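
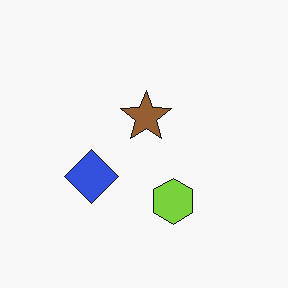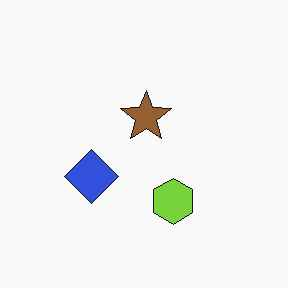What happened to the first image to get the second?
This is the original image JPEG-compressed with visible artifacts.

Blocky 8×8 compression artifacts appear around shape edges and the flat background shows ringing — characteristic JPEG degradation.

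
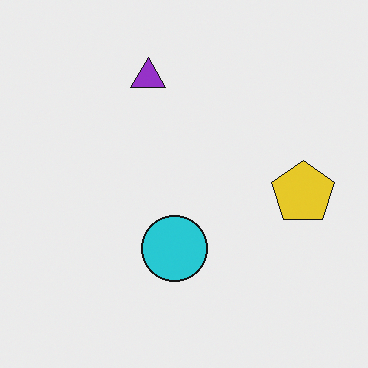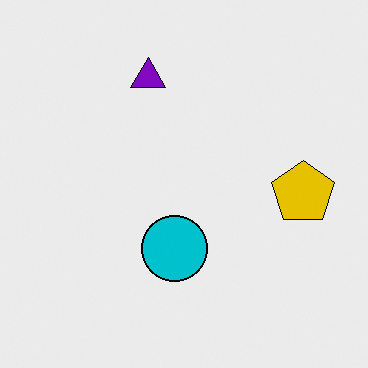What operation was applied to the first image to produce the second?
This is the original image given slightly increased contrast.

Tones are pushed away from mid-grey across the whole image — a global contrast change.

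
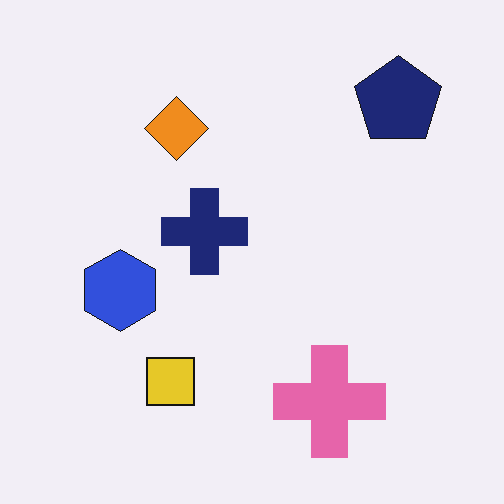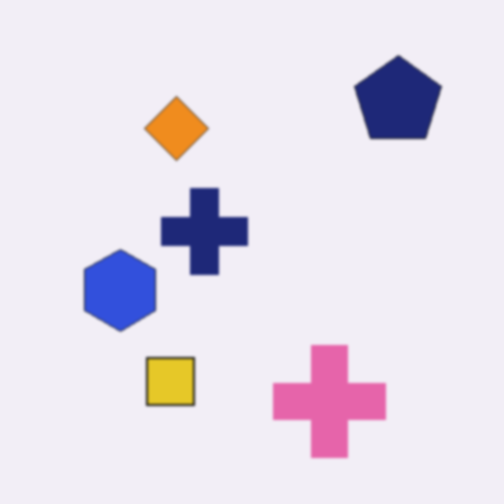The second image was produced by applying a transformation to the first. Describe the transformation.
Given a subtle gaussian blur.

Shape edges and outlines are uniformly softened across the whole image.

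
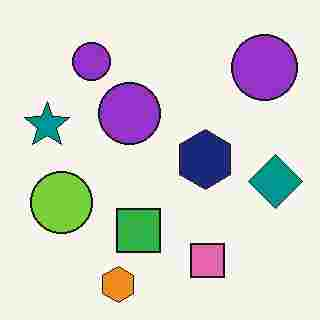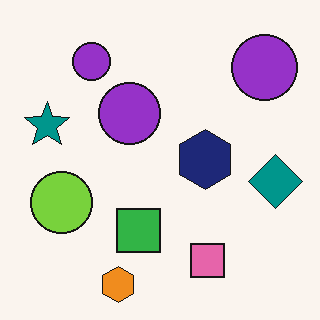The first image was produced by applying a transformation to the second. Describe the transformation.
It was heavily JPEG-compressed with obvious blocking artifacts.

Blocky 8×8 compression artifacts appear around shape edges and the flat background shows ringing — characteristic JPEG degradation.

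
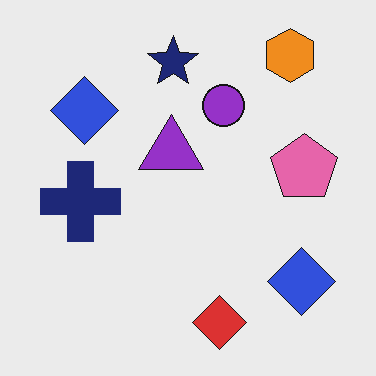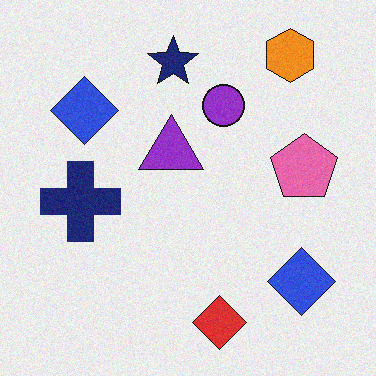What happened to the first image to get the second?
The second image is the first degraded with light additive noise.

Random speckle covers the whole image, including the flat background.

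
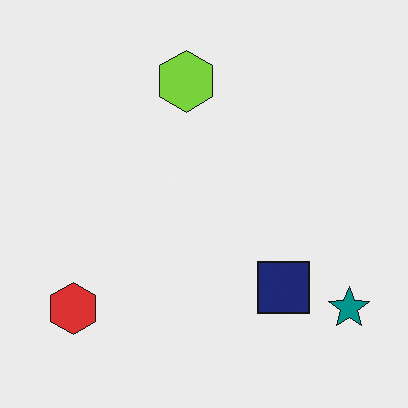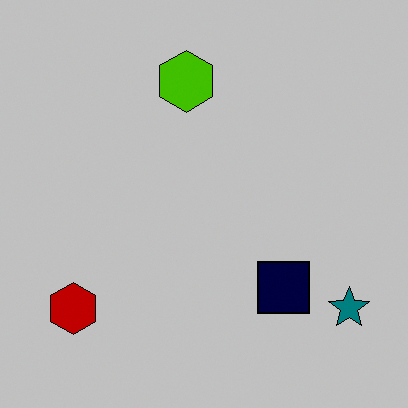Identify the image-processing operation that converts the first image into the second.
It was heavily posterized to just a handful of flat colors.

Each flat color has snapped to a coarser quantized level — most visibly, the near-white background has dropped to a flat grey.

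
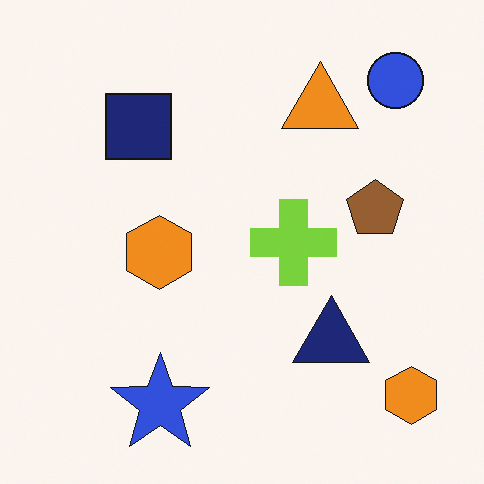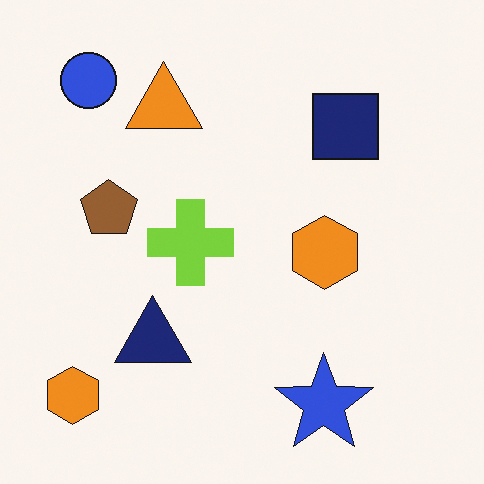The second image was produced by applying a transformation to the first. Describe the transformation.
The image was flipped horizontally (left ↔ right).

The blue circle is in the top-right of the first image and the top-left of the second — shapes on opposite sides of the vertical midline have swapped in a mirror flip.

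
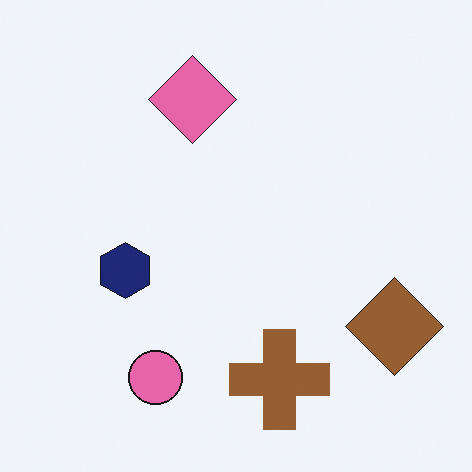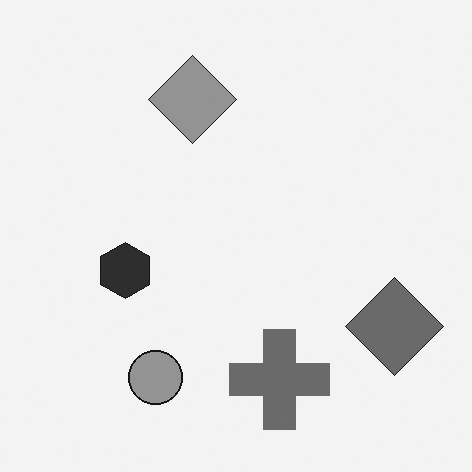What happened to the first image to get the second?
Converted to grayscale.

All color is removed — every shape is now a shade of grey.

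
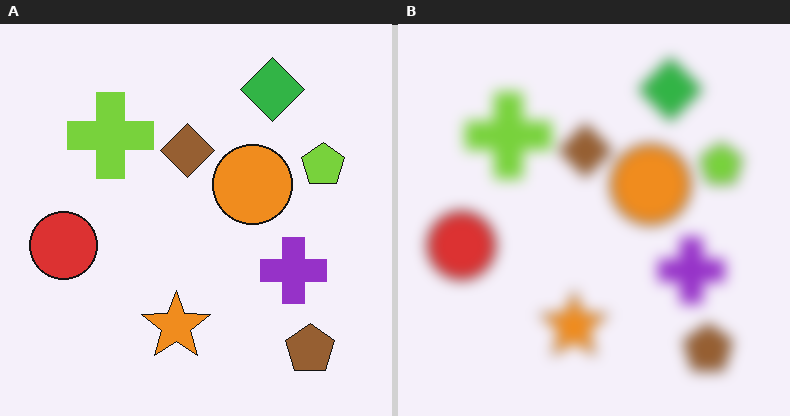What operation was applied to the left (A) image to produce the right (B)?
It was heavily blurred.

Shape edges and outlines are uniformly softened across the whole image.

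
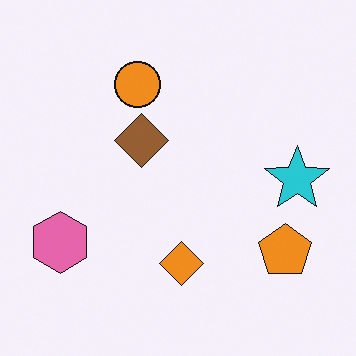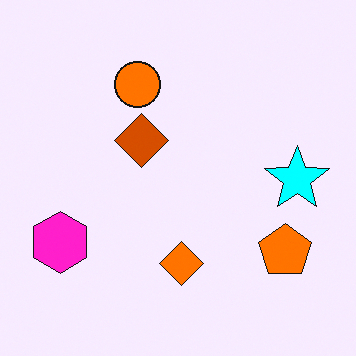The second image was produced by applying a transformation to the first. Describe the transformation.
This is the original image made much more vivid (saturation change).

All colors are more vivid — a global saturation change.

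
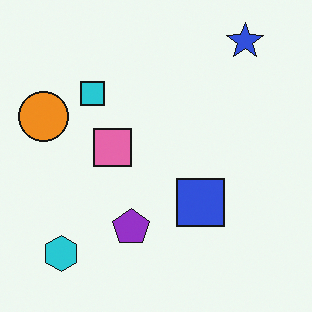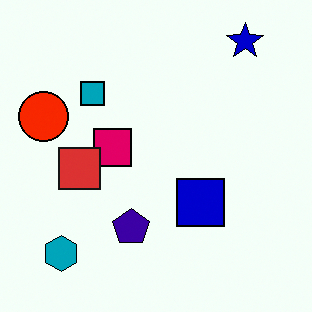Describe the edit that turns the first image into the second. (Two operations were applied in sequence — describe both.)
Boosted in contrast, then overlaid with an additional red square.

Tones are pushed away from mid-grey across the whole image — a global contrast change. A red square appears in the second image that is absent from the first.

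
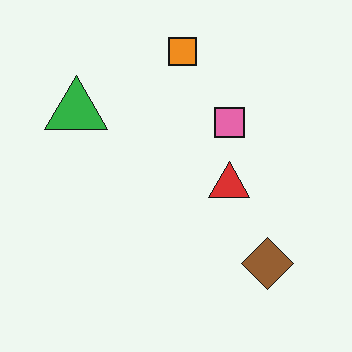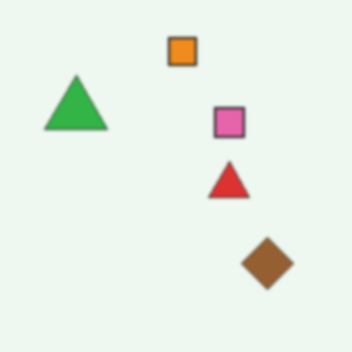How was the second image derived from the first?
The second image is the first lightly blurred.

Shape edges and outlines are uniformly softened across the whole image.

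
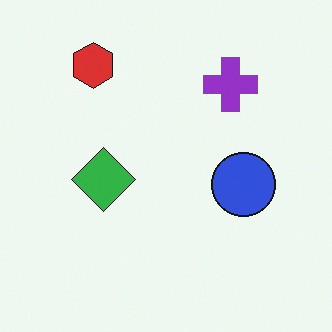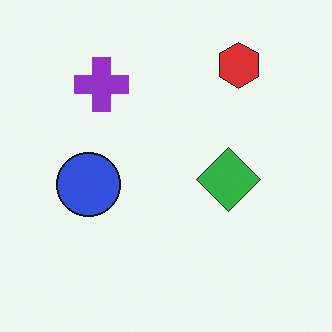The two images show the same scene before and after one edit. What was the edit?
It was flipped horizontally (left ↔ right).

The blue circle is in the right of the first image and the left of the second — shapes on opposite sides of the vertical midline have swapped in a mirror flip.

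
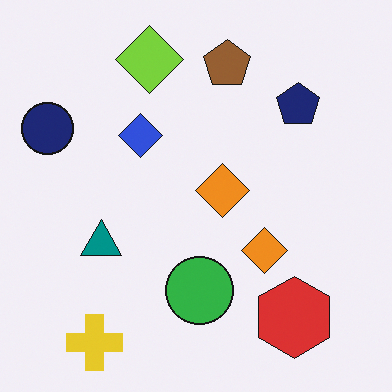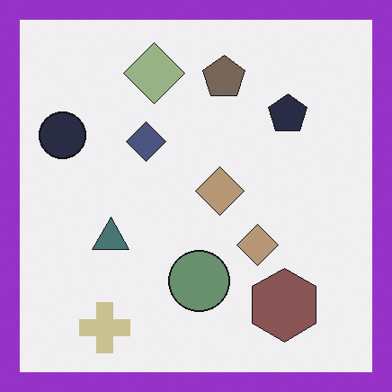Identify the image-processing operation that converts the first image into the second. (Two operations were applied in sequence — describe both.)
The second image is the first heavily desaturated, then framed with a purple border.

All colors are more muted and greyish — a global saturation change. A solid purple frame runs around the edge of the second image, with the content slightly shrunk inside it.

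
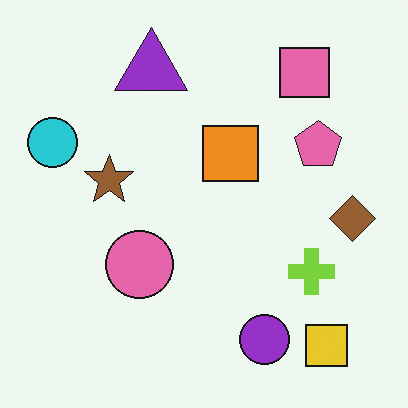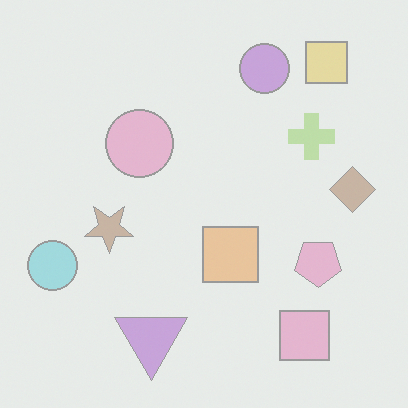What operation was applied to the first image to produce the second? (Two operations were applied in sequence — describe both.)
It was flipped vertically (top ↔ bottom), then given much lower contrast.

The yellow square is in the bottom-right of the first image and the top-right of the second — shapes on opposite sides of the horizontal midline have swapped in a mirror flip. Tones are pushed toward mid-grey across the whole image — a global contrast change.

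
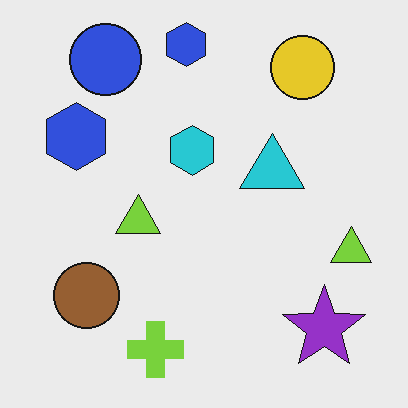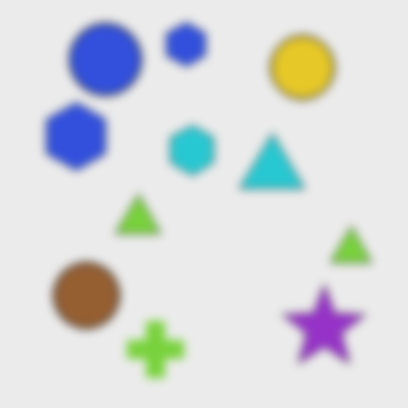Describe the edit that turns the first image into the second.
The transformation is: moderately blurred.

Shape edges and outlines are uniformly softened across the whole image.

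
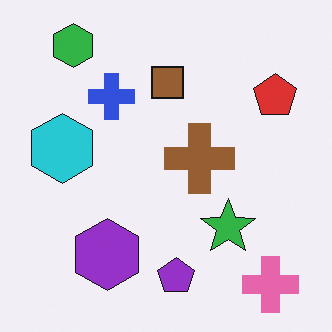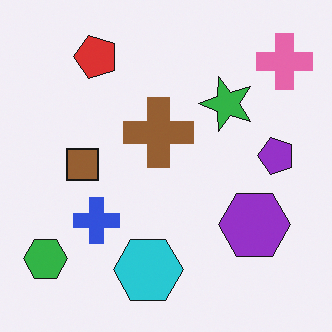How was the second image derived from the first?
The image was rotated 90° counter-clockwise.

The pink cross sits in the bottom-right of the first image and the top-right of the second — consistent with a whole-image 90° counter-clockwise rotation.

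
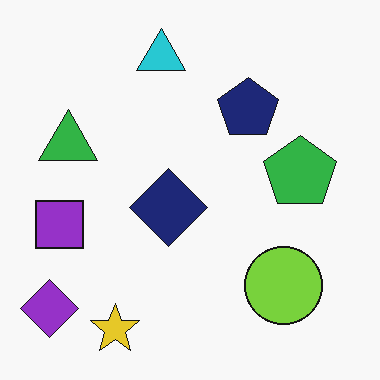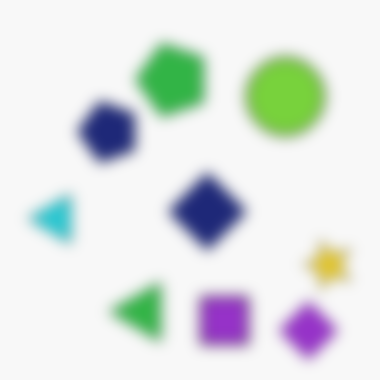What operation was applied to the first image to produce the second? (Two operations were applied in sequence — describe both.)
The second image is the first rotated 90° counter-clockwise, then strongly gaussian-blurred.

The purple diamond sits in the bottom-left of the first image and the bottom-right of the second — consistent with a whole-image 90° counter-clockwise rotation. Shape edges and outlines are uniformly softened across the whole image.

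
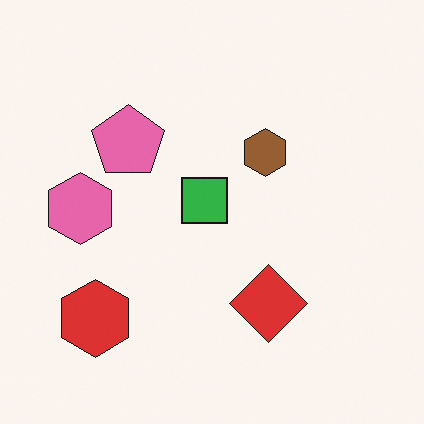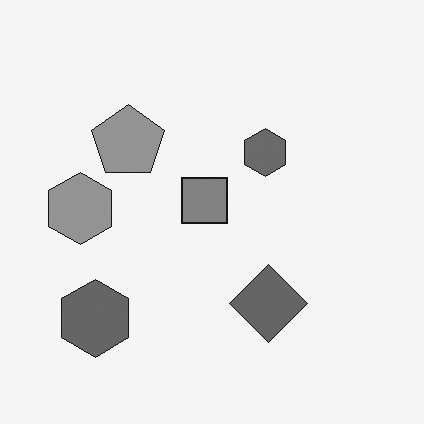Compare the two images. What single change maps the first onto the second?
The image was converted to grayscale.

All color is removed — every shape is now a shade of grey.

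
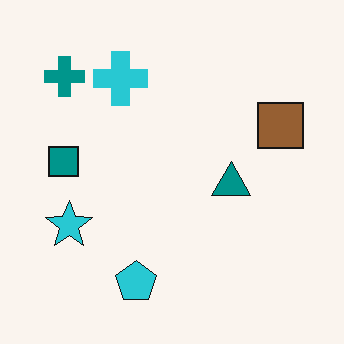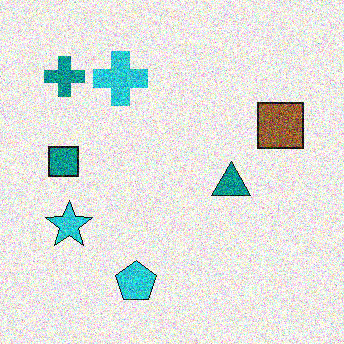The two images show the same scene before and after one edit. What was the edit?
Degraded with a thick layer of grain.

Random speckle covers the whole image, including the flat background.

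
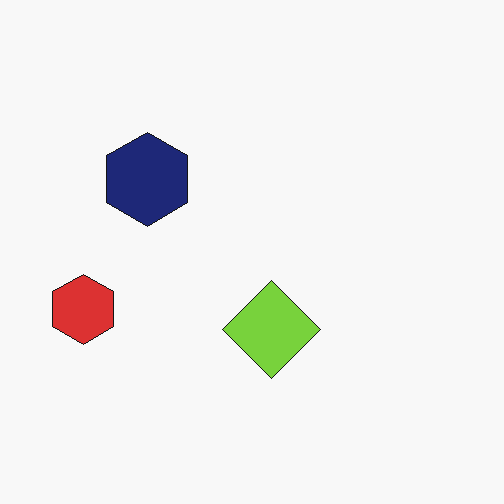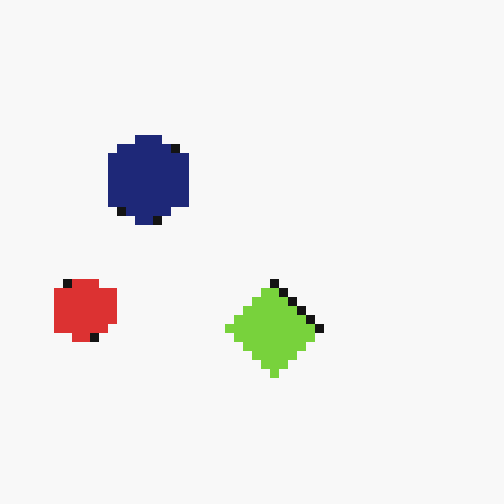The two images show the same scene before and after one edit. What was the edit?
Heavily pixelated into large blocks.

Shapes are reduced to large square blocks; fine edges and outlines are lost — a downscale-then-upscale (mosaic) effect.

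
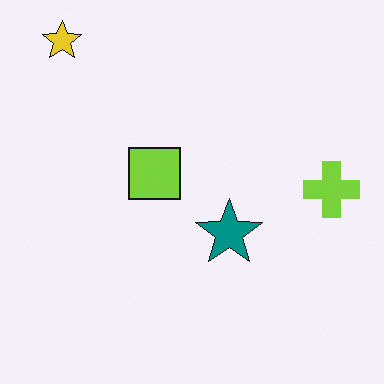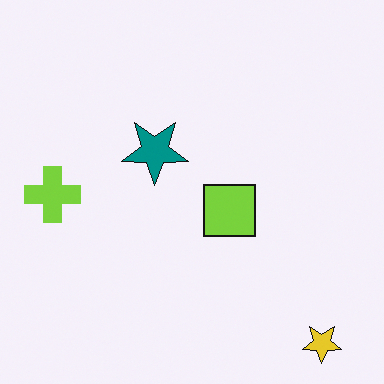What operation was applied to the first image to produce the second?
This is the original image rotated 180°.

The yellow star sits in the top-left of the first image and the bottom-right of the second — consistent with a whole-image 180° rotation.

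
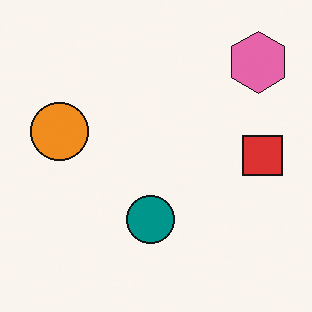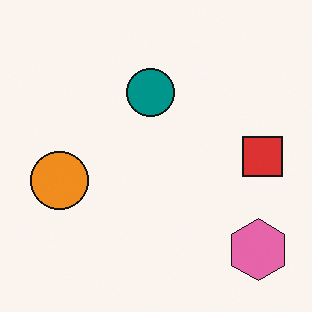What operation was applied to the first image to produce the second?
This is the original image flipped vertically (top ↔ bottom).

The pink hexagon is in the top-right of the first image and the bottom-right of the second — shapes on opposite sides of the horizontal midline have swapped in a mirror flip.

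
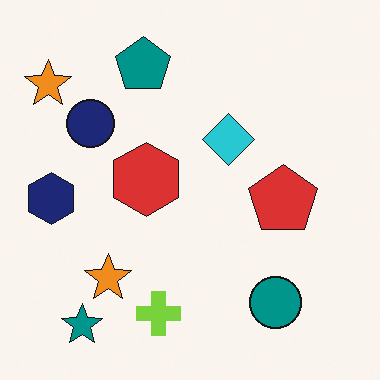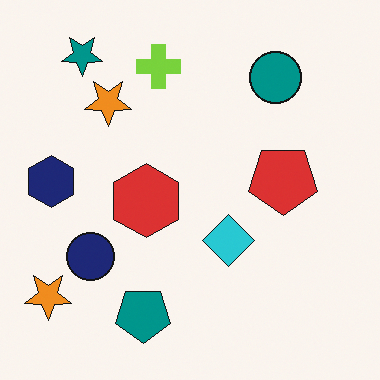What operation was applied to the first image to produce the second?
The image was flipped vertically (top ↔ bottom).

The teal star is in the bottom-left of the first image and the top-left of the second — shapes on opposite sides of the horizontal midline have swapped in a mirror flip.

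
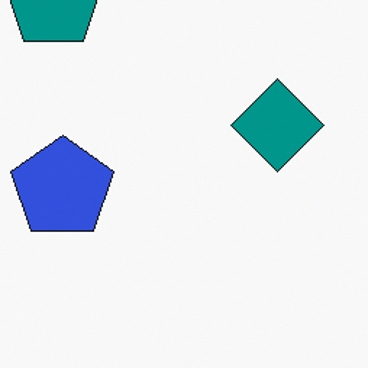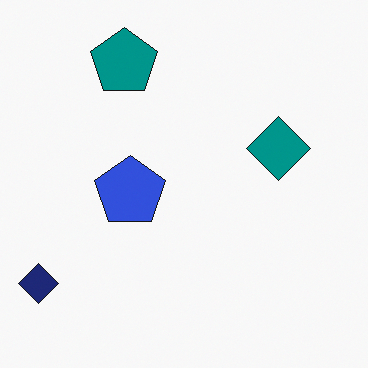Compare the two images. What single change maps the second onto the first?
The transformation is: cropped to a modestly smaller region and rescaled.

The visible shapes are larger and the field of view is narrower; shapes near the original edges may be partly or wholly outside the frame — a crop-and-rescale.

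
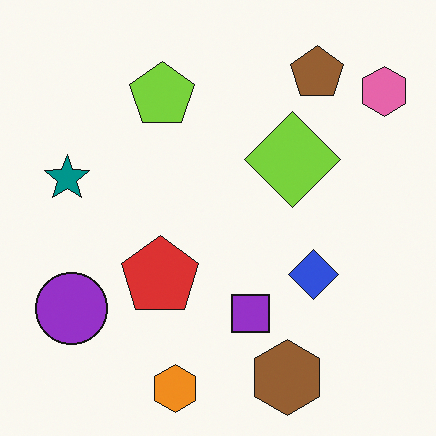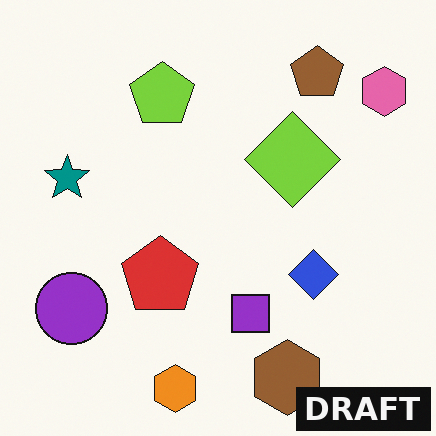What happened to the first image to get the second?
Watermarked with the text "DRAFT" in the lower-right corner.

A dark label reading "DRAFT" appears in the lower-right corner.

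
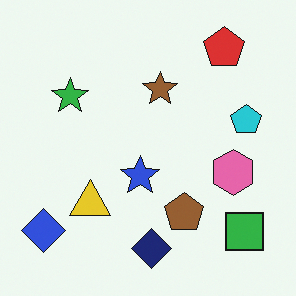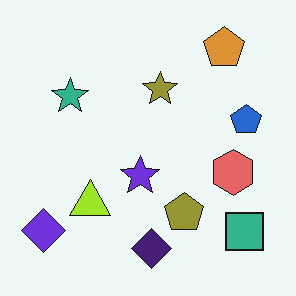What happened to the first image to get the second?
The image was hue-shifted slightly.

Every shape's color has rotated by the same amount around the hue wheel — a uniform hue shift.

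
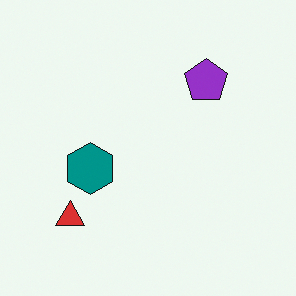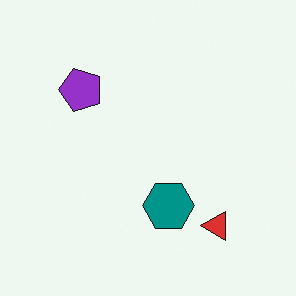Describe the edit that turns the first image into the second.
The transformation is: rotated 90° counter-clockwise.

The red triangle sits in the bottom-left of the first image and the bottom-right of the second — consistent with a whole-image 90° counter-clockwise rotation.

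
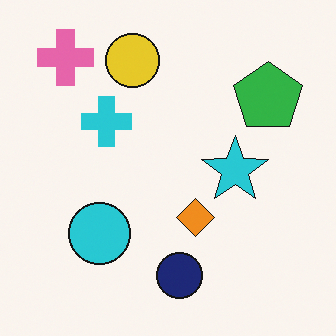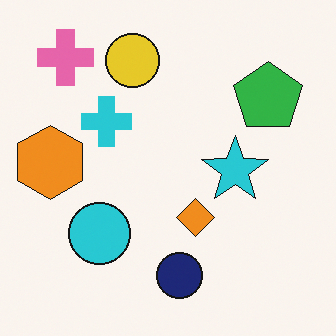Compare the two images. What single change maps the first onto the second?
This is the original image overlaid with an additional orange hexagon.

An orange hexagon appears in the second image that is absent from the first.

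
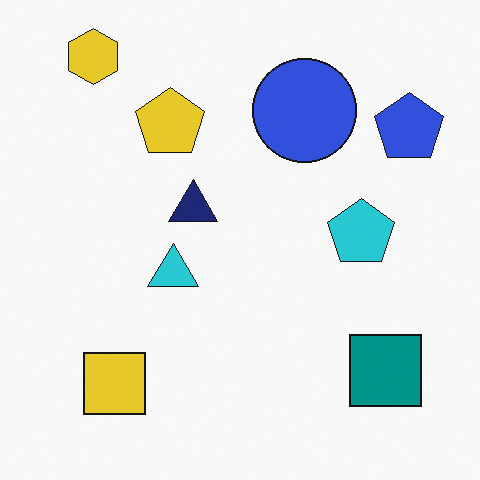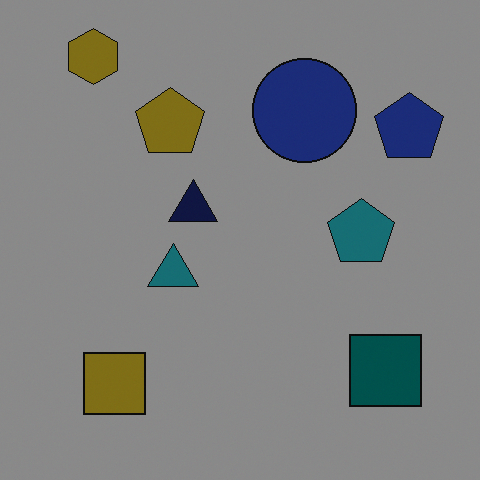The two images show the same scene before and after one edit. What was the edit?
The second image is the first darkened a lot.

Every pixel — background and shapes alike — is uniformly darkened.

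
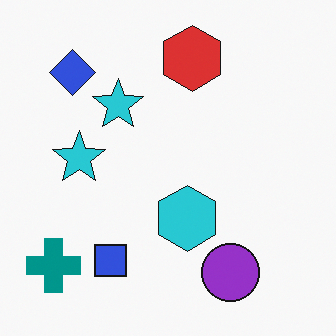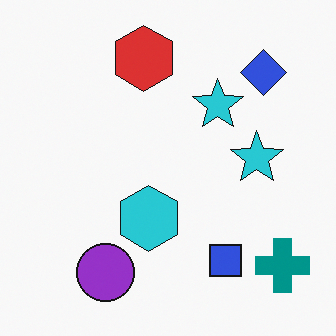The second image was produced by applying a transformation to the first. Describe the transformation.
The image was flipped horizontally (left ↔ right).

The teal cross is in the bottom-left of the first image and the bottom-right of the second — shapes on opposite sides of the vertical midline have swapped in a mirror flip.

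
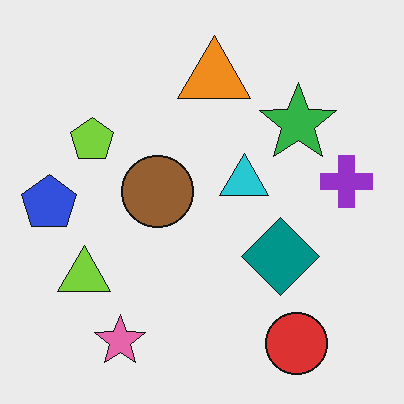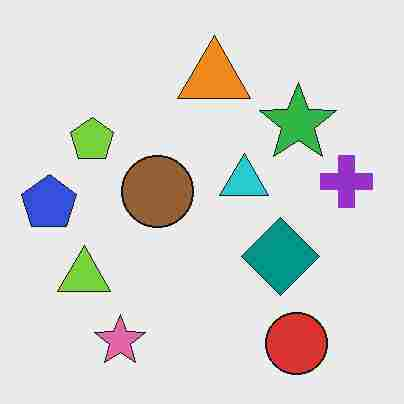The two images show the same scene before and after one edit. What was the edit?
The image was heavily JPEG-compressed with obvious blocking artifacts.

Blocky 8×8 compression artifacts appear around shape edges and the flat background shows ringing — characteristic JPEG degradation.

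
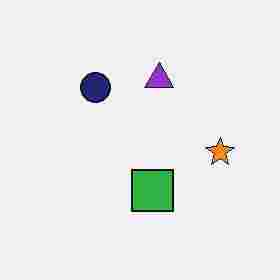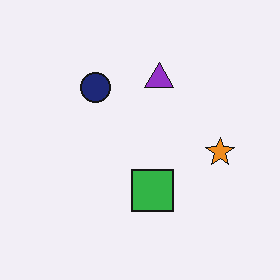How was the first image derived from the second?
Degraded with heavy JPEG compression.

Blocky 8×8 compression artifacts appear around shape edges and the flat background shows ringing — characteristic JPEG degradation.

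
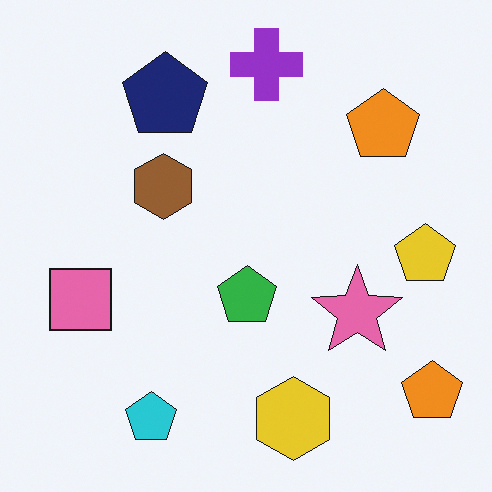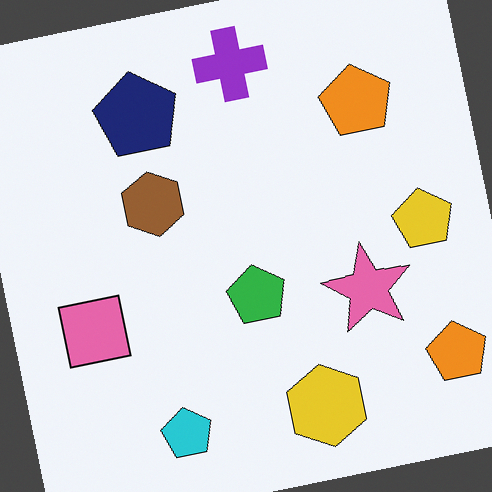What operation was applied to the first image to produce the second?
The image was rotated counter-clockwise by a slight angle.

Every shape is tilted by the same angle and the image corners show triangular fill wedges — a whole-image rotation by a non-right angle.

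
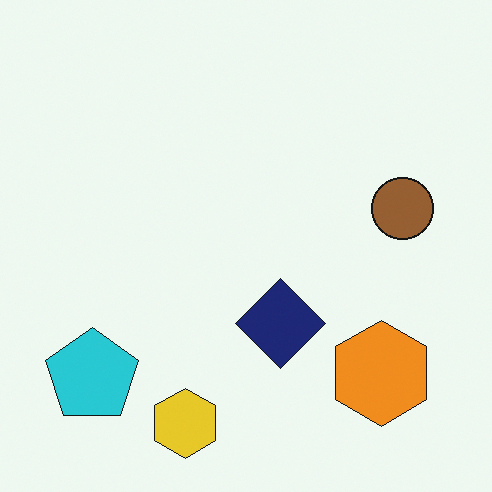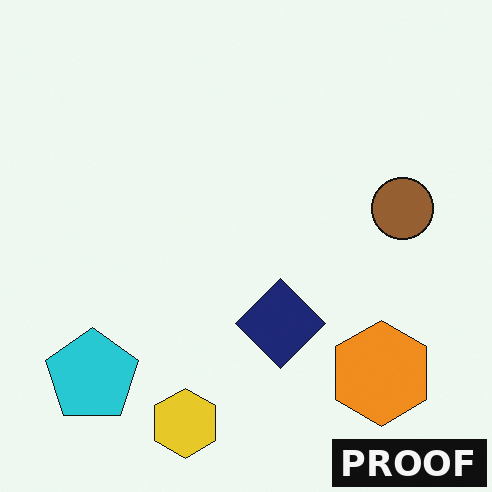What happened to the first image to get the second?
The second image is the first watermarked with the text "PROOF" in the lower-right corner.

A dark label reading "PROOF" appears in the lower-right corner.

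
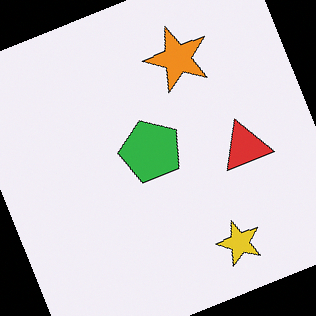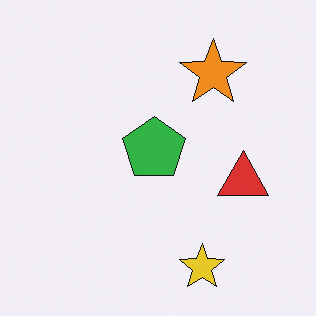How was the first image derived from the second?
This is the original image rotated counter-clockwise by a clearly visible amount.

Every shape is tilted by the same angle and the image corners show triangular fill wedges — a whole-image rotation by a non-right angle.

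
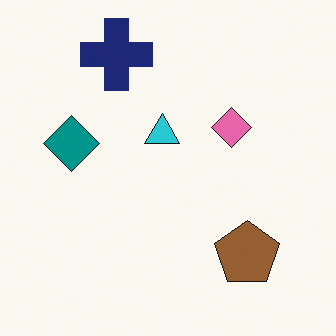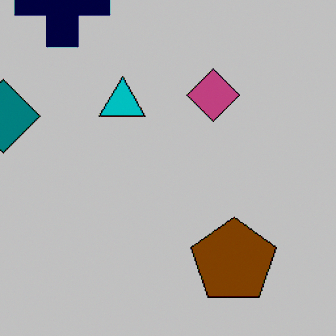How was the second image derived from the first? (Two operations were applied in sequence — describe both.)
The image was cropped slightly and scaled back up, then heavily posterized to just a handful of flat colors.

The visible shapes are larger and the field of view is narrower; shapes near the original edges may be partly or wholly outside the frame — a crop-and-rescale. Each flat color has snapped to a coarser quantized level — most visibly, the near-white background has dropped to a flat grey.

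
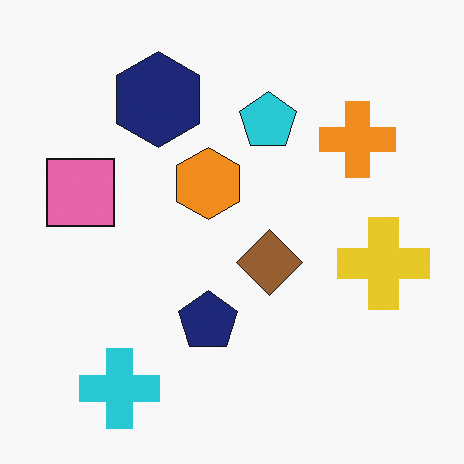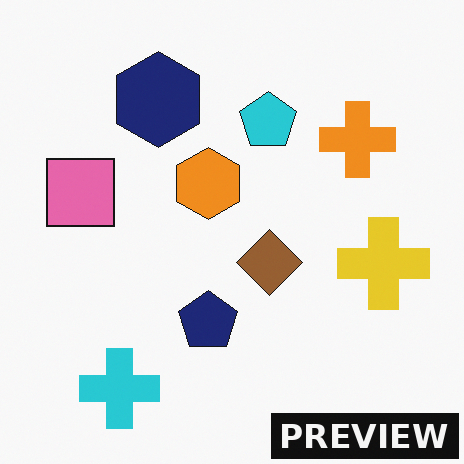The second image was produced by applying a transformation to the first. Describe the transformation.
The transformation is: watermarked with the text "PREVIEW" in the lower-right corner.

A dark label reading "PREVIEW" appears in the lower-right corner.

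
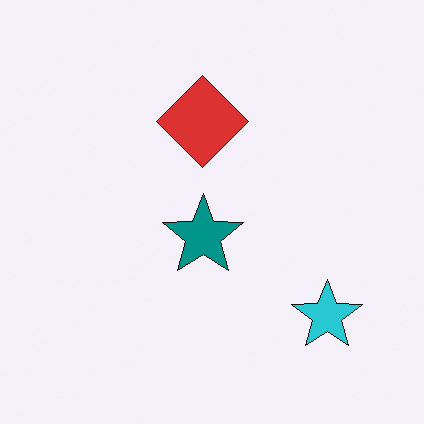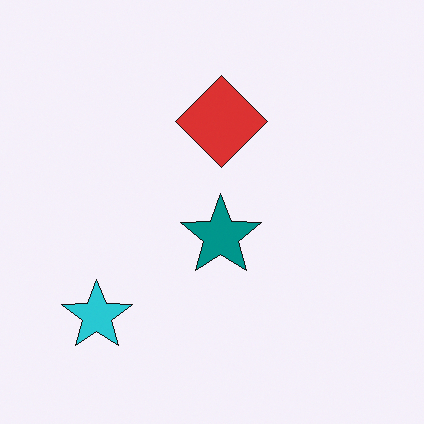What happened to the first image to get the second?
The second image is the first flipped horizontally (left ↔ right).

The cyan star is in the bottom-right of the first image and the bottom-left of the second — shapes on opposite sides of the vertical midline have swapped in a mirror flip.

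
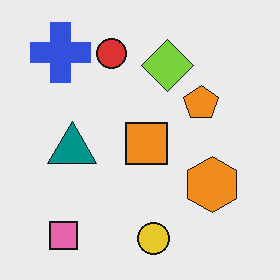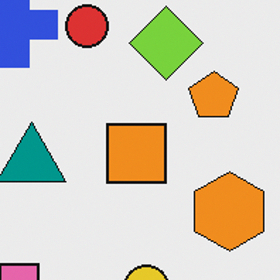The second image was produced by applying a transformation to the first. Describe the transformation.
The second image is the first cropped to a modestly smaller region and rescaled.

The visible shapes are larger and the field of view is narrower; shapes near the original edges may be partly or wholly outside the frame — a crop-and-rescale.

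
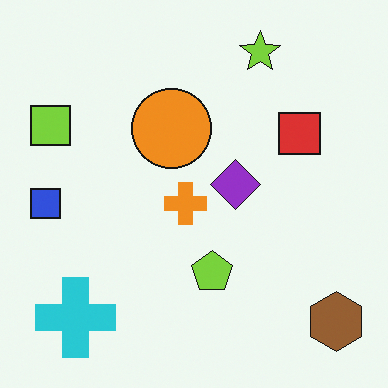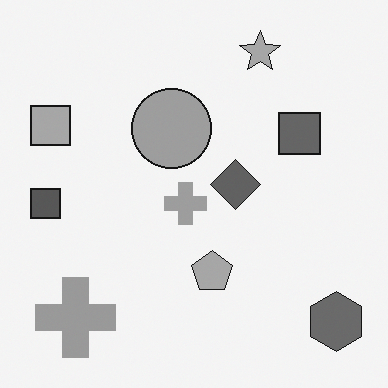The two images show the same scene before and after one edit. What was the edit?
This is the original image converted to grayscale.

All color is removed — every shape is now a shade of grey.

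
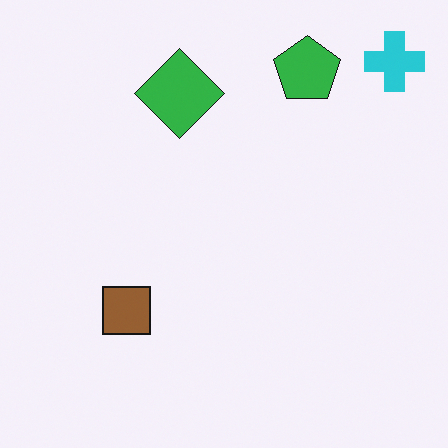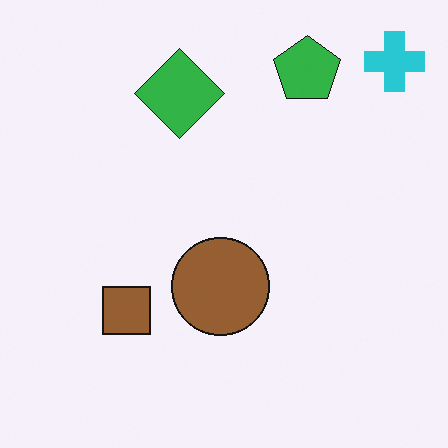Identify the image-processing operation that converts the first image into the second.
The transformation is: overlaid with an additional brown circle.

A brown circle appears in the second image that is absent from the first.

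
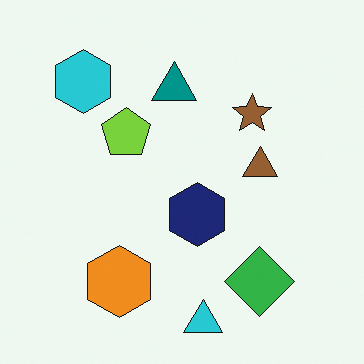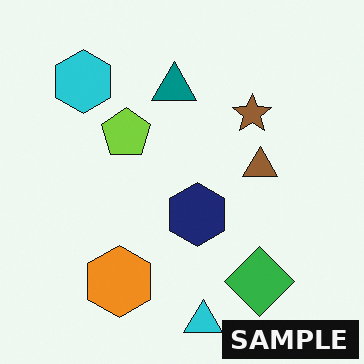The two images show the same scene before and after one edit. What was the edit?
It was watermarked with the text "SAMPLE" in the lower-right corner.

A dark label reading "SAMPLE" appears in the lower-right corner.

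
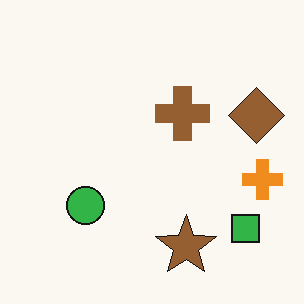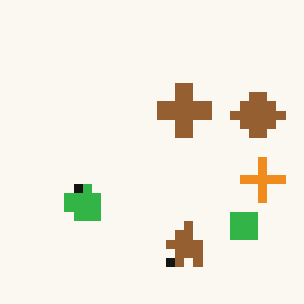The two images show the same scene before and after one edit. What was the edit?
Coarsely pixelated.

Shapes are reduced to large square blocks; fine edges and outlines are lost — a downscale-then-upscale (mosaic) effect.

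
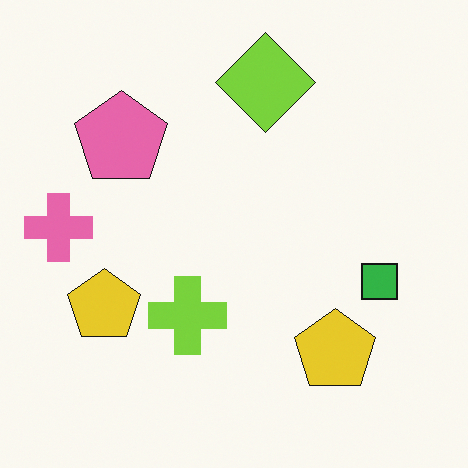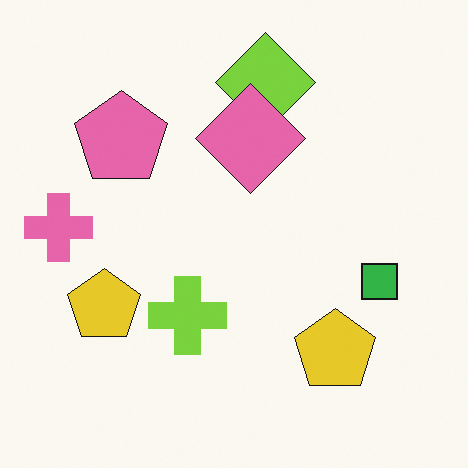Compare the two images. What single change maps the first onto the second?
It was overlaid with an additional pink diamond.

A pink diamond appears in the second image that is absent from the first.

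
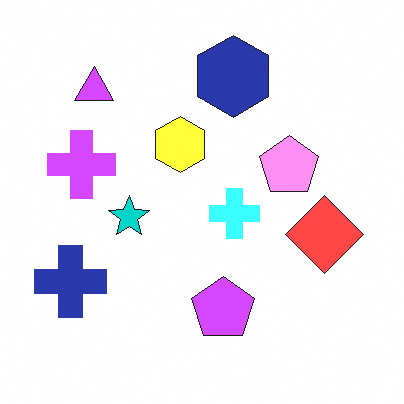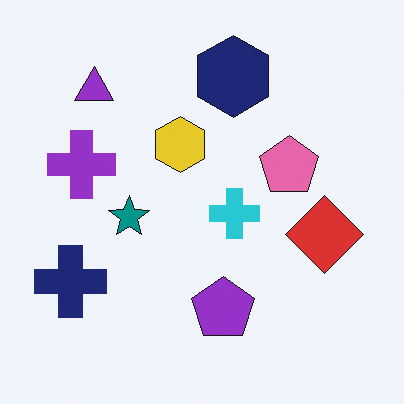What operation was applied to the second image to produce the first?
The first image is the second brightened a lot.

Every pixel — background and shapes alike — is uniformly brightened.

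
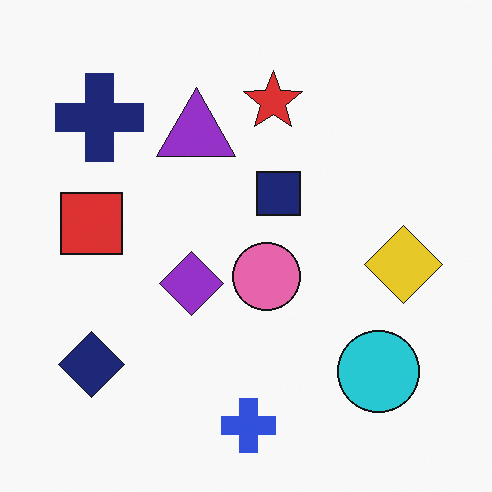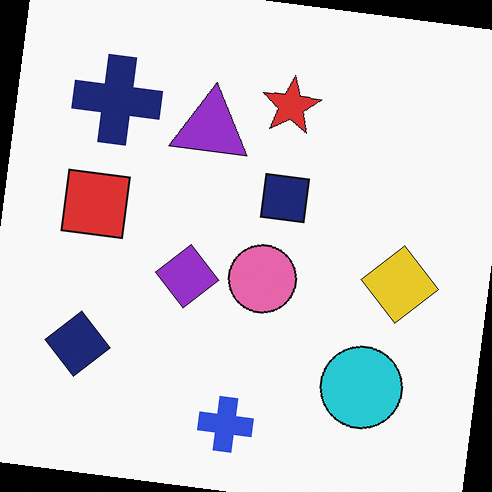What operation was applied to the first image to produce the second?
The transformation is: rotated clockwise by a small amount.

Every shape is tilted by the same angle and the image corners show triangular fill wedges — a whole-image rotation by a non-right angle.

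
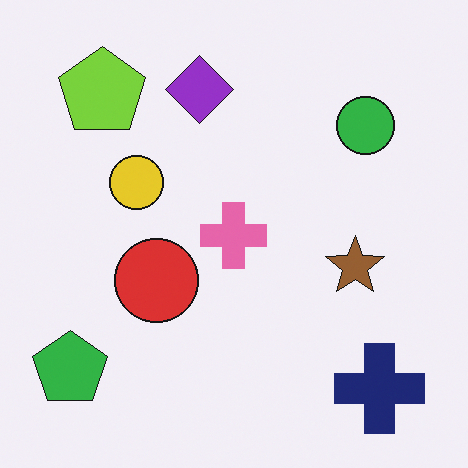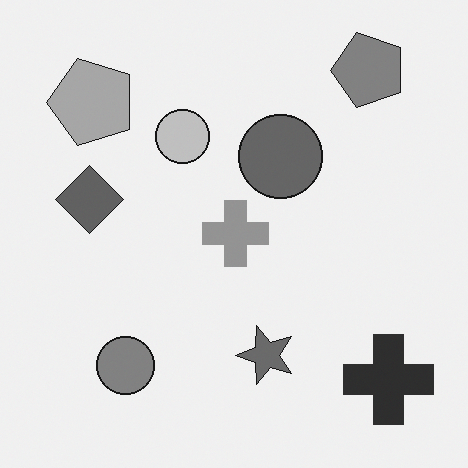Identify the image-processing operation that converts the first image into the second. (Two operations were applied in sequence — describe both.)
The transformation is: converted to grayscale, then transposed (reflected across the top-left ↔ bottom-right diagonal).

All color is removed — every shape is now a shade of grey. Shapes have swapped their row and column positions — what was in the top-right is now in the bottom-left — a diagonal reflection.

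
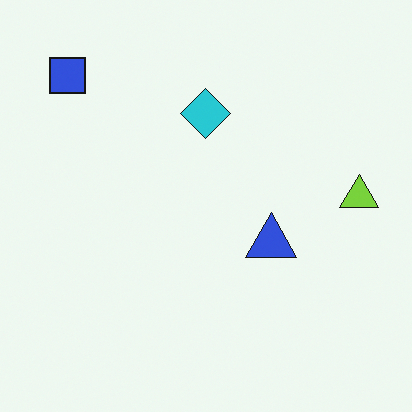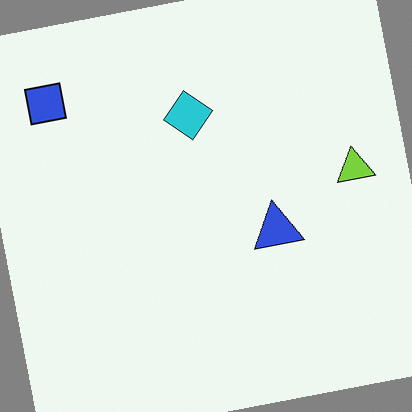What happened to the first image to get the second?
Rotated counter-clockwise by a small amount.

Every shape is tilted by the same angle and the image corners show triangular fill wedges — a whole-image rotation by a non-right angle.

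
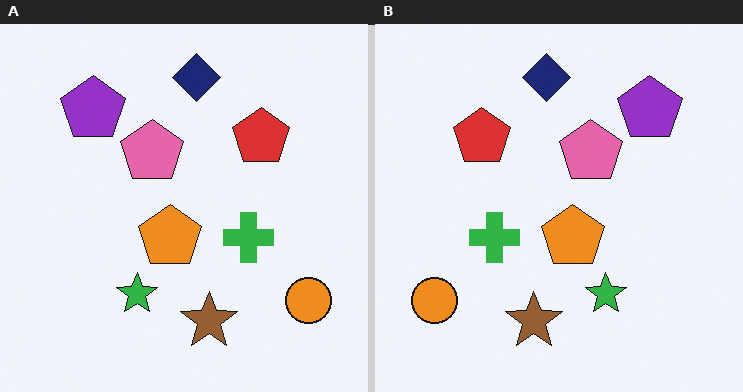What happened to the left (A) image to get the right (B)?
The transformation is: flipped horizontally (left ↔ right).

The orange circle is in the bottom-right of the left (A) image and the bottom-left of the right (B) — shapes on opposite sides of the vertical midline have swapped in a mirror flip.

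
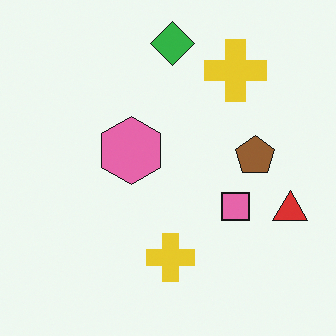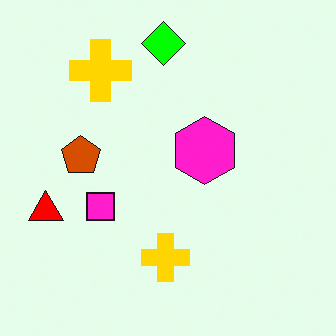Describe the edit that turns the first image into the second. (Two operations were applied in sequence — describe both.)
Flipped horizontally (left ↔ right), then made much more vivid (saturation change).

The red triangle is in the right of the first image and the left of the second — shapes on opposite sides of the vertical midline have swapped in a mirror flip. All colors are more vivid — a global saturation change.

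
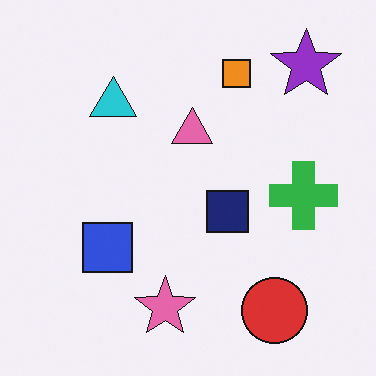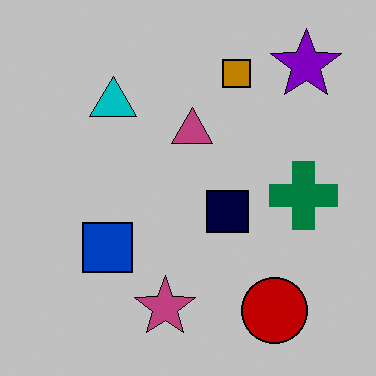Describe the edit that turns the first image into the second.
It was aggressively posterized.

Each flat color has snapped to a coarser quantized level — most visibly, the near-white background has dropped to a flat grey.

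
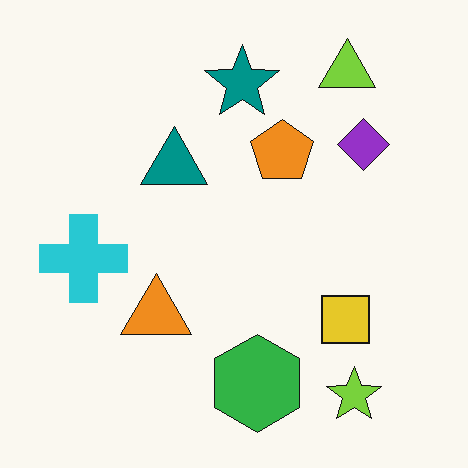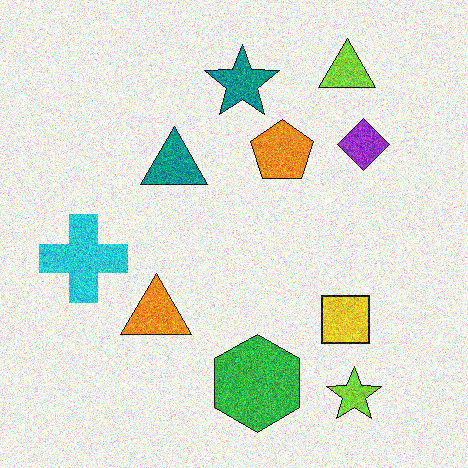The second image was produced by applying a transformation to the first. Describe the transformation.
The image was degraded with heavy additive noise.

Random speckle covers the whole image, including the flat background.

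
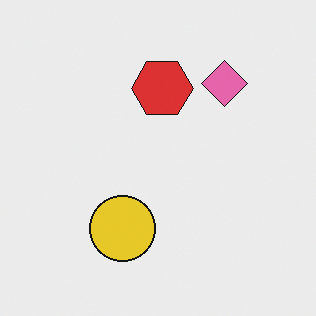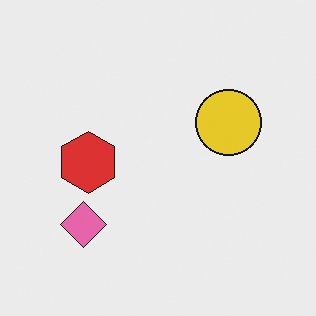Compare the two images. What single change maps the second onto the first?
It was transposed (reflected across the top-left ↔ bottom-right diagonal).

Shapes have swapped their row and column positions — what was in the top-right is now in the bottom-left — a diagonal reflection.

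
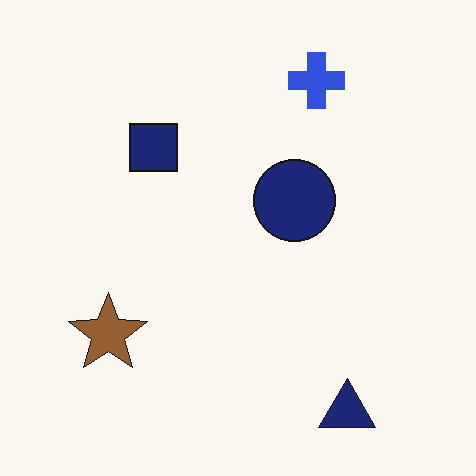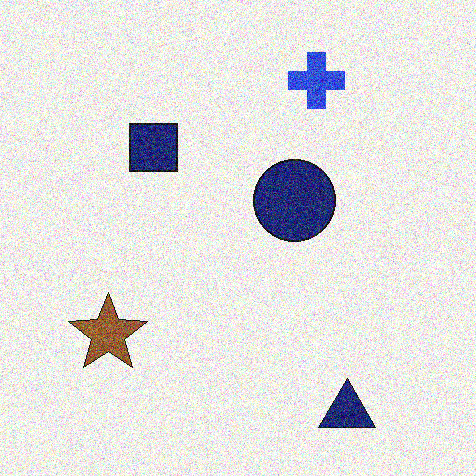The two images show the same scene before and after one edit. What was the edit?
Degraded with heavy additive noise.

Random speckle covers the whole image, including the flat background.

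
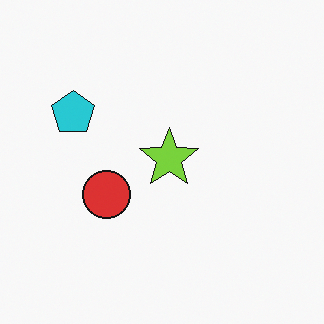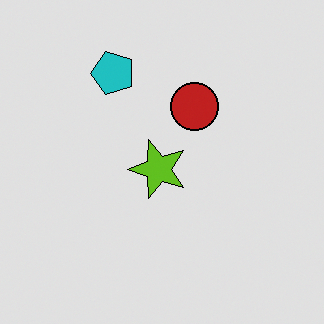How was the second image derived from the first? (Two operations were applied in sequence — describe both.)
Transposed (reflected across the top-left ↔ bottom-right diagonal), then posterized to a reduced palette.

Shapes have swapped their row and column positions — what was in the top-right is now in the bottom-left — a diagonal reflection. Each flat color has snapped to a coarser quantized level — most visibly, the near-white background has dropped to a flat grey.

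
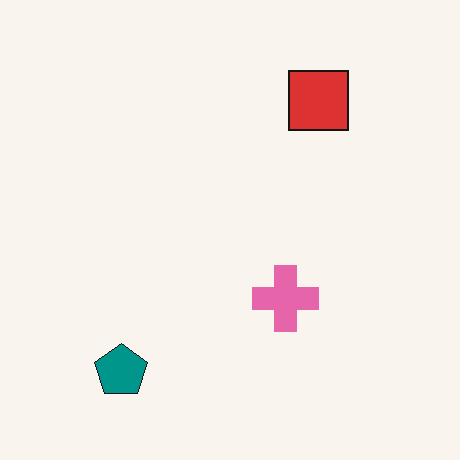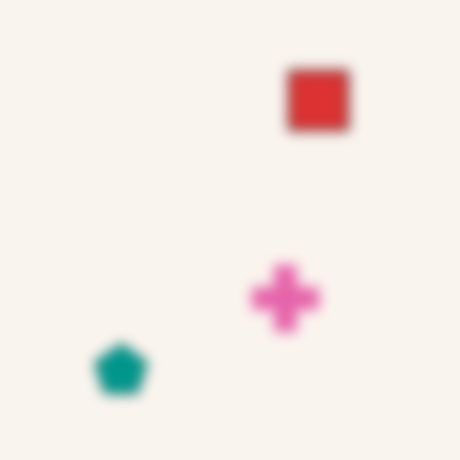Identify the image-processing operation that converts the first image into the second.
The image was heavily blurred.

Shape edges and outlines are uniformly softened across the whole image.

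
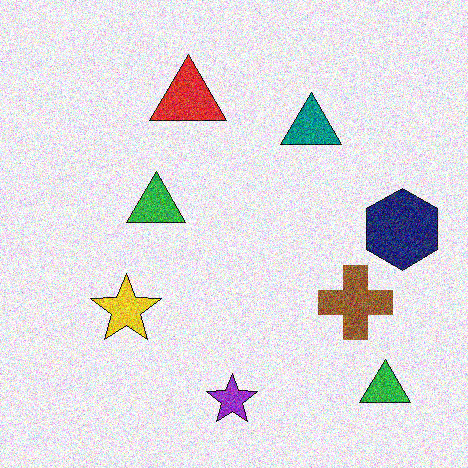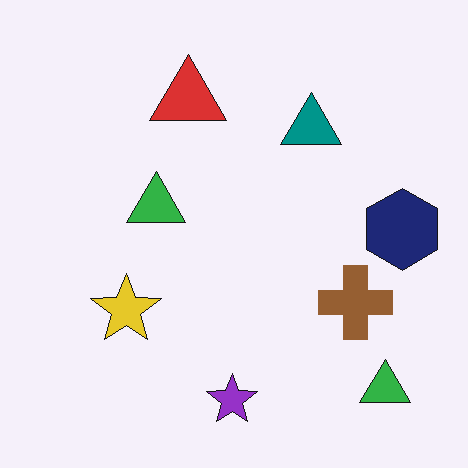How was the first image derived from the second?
Degraded with heavy additive noise.

Random speckle covers the whole image, including the flat background.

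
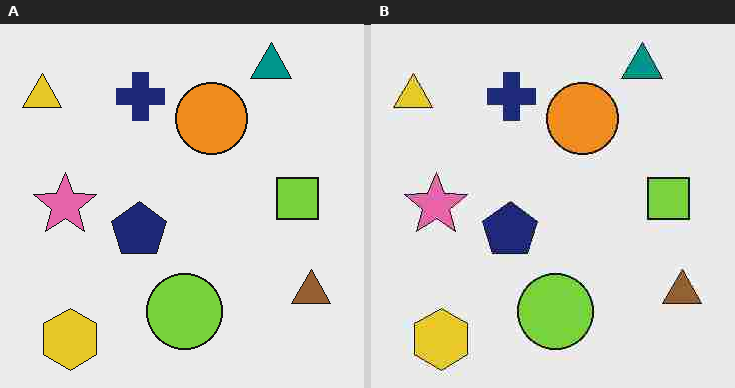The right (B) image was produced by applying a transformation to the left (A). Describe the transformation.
The image was heavily JPEG-compressed with obvious blocking artifacts.

Blocky 8×8 compression artifacts appear around shape edges and the flat background shows ringing — characteristic JPEG degradation.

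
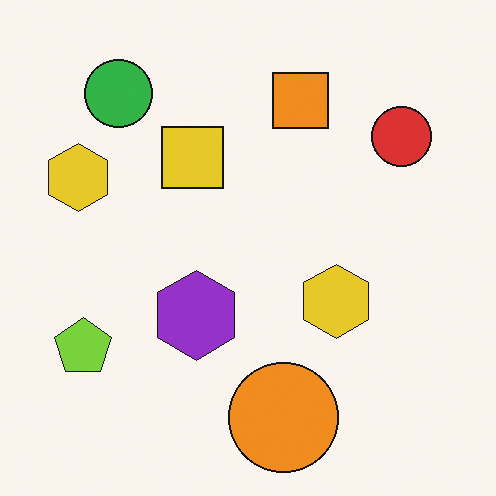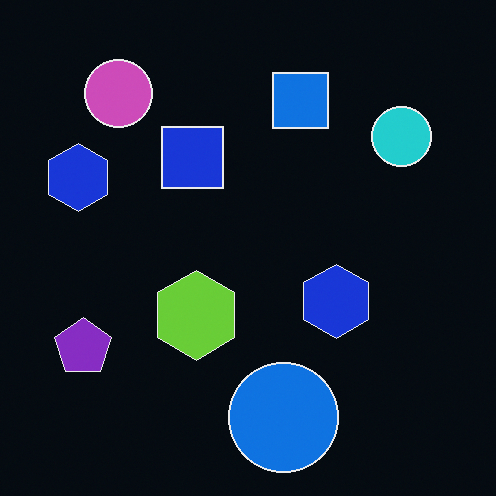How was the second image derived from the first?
This is the original image color-inverted (negative).

The light background has become dark and every shape's color is its complement — a photographic negative.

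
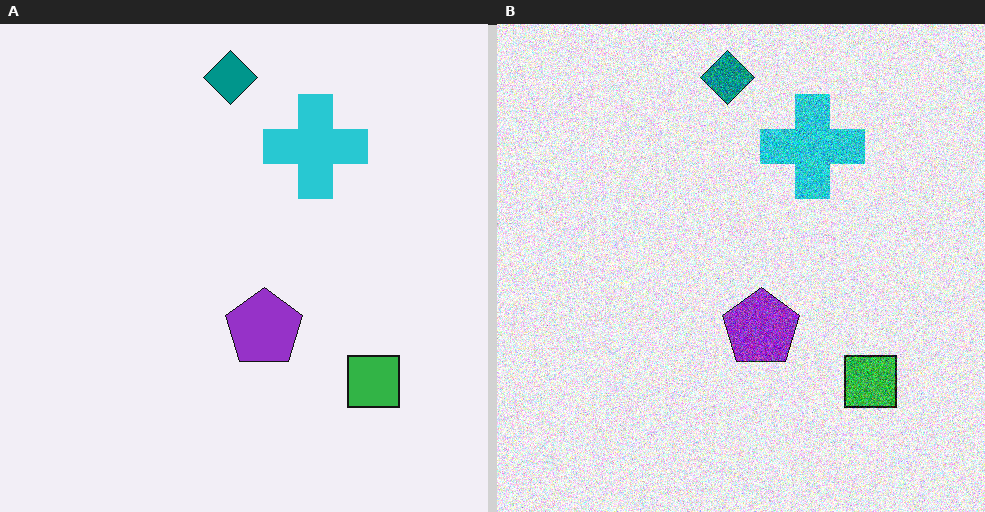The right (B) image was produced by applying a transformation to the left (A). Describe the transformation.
Degraded with a thick layer of grain.

Random speckle covers the whole image, including the flat background.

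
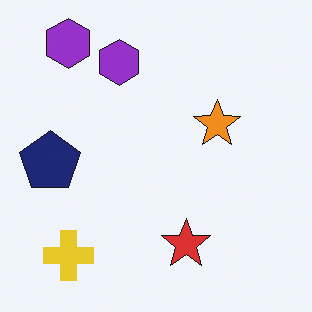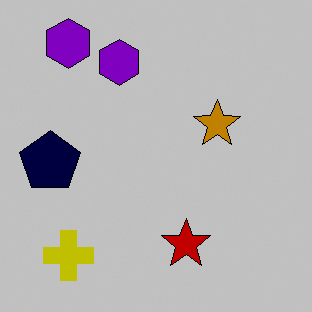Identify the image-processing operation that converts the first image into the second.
The image was heavily posterized to just a handful of flat colors.

Each flat color has snapped to a coarser quantized level — most visibly, the near-white background has dropped to a flat grey.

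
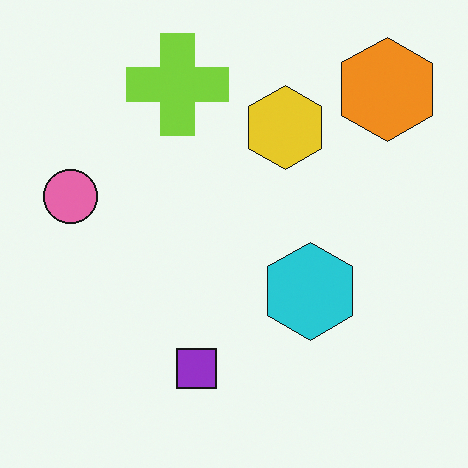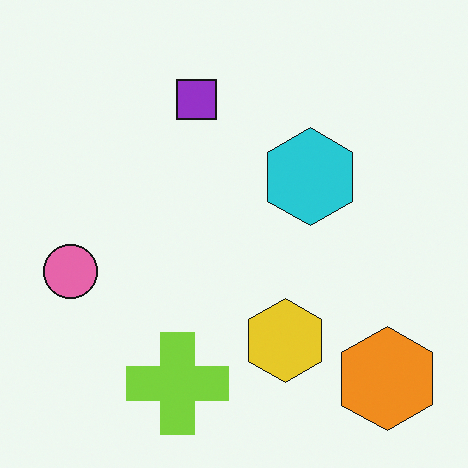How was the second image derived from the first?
It was flipped vertically (top ↔ bottom).

The lime cross is in the top of the first image and the bottom of the second — shapes on opposite sides of the horizontal midline have swapped in a mirror flip.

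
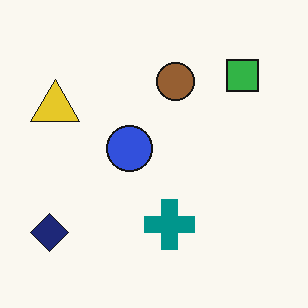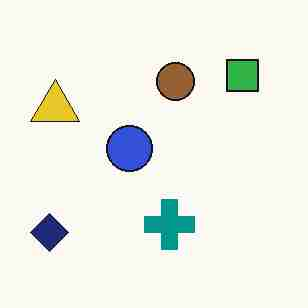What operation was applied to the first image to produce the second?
It was heavily JPEG-compressed with obvious blocking artifacts.

Blocky 8×8 compression artifacts appear around shape edges and the flat background shows ringing — characteristic JPEG degradation.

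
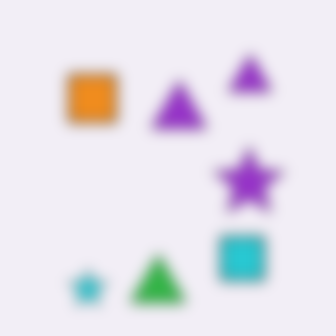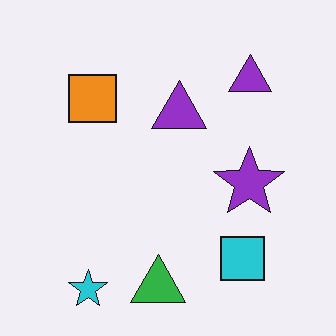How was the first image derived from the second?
The image was heavily blurred.

Shape edges and outlines are uniformly softened across the whole image.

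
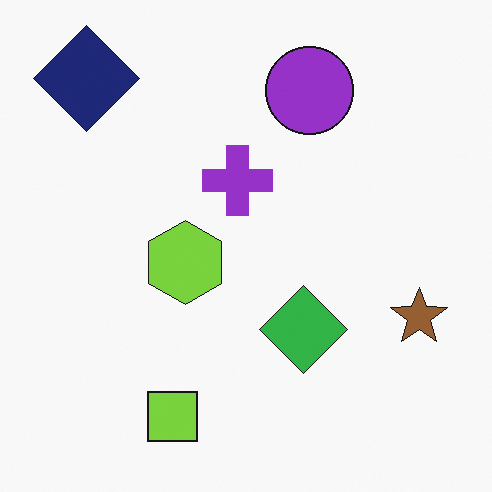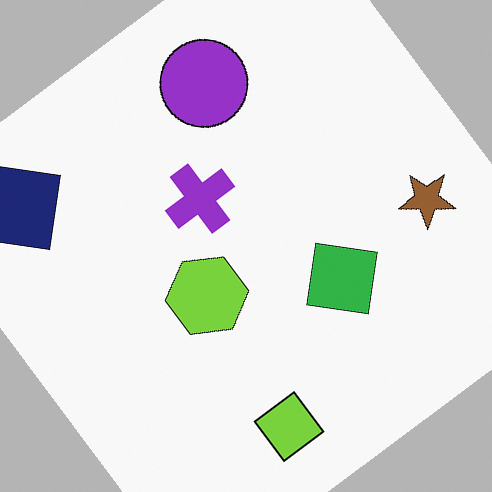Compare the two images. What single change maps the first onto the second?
The transformation is: rotated counter-clockwise by a large amount — several tens of degrees.

Every shape is tilted by the same angle and the image corners show triangular fill wedges — a whole-image rotation by a non-right angle.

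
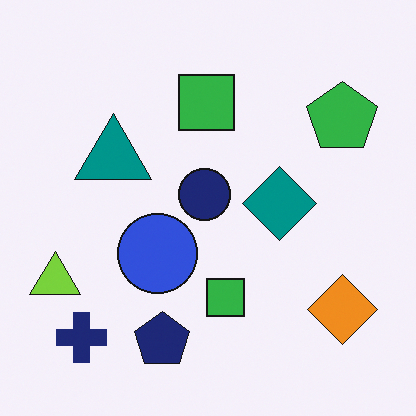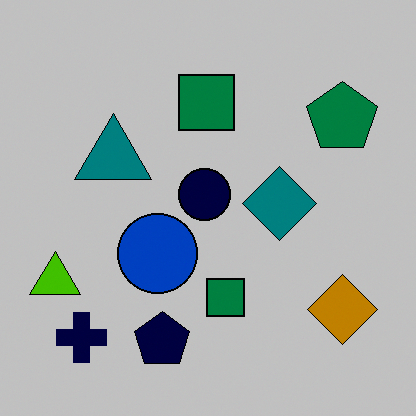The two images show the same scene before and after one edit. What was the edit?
The image was heavily posterized to just a handful of flat colors.

Each flat color has snapped to a coarser quantized level — most visibly, the near-white background has dropped to a flat grey.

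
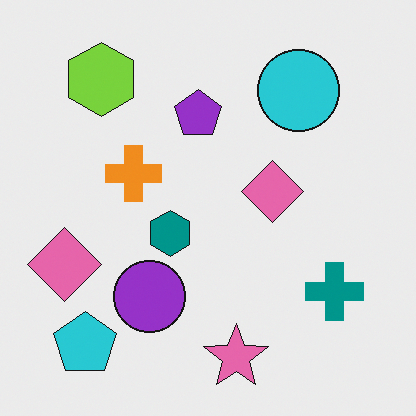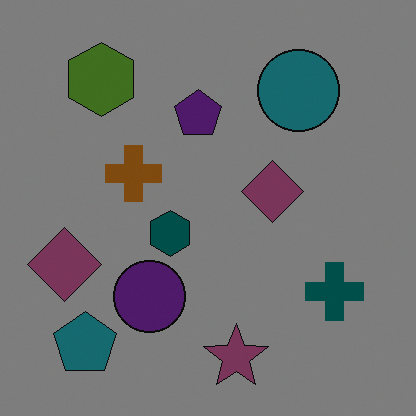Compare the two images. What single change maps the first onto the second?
The transformation is: substantially darkened.

Every pixel — background and shapes alike — is uniformly darkened.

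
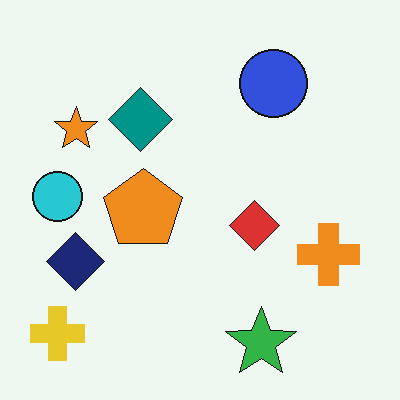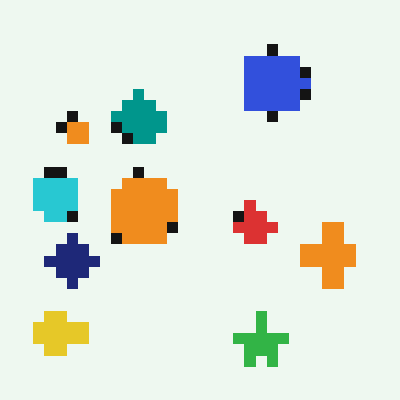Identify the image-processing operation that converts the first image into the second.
The transformation is: heavily pixelated into large blocks.

Shapes are reduced to large square blocks; fine edges and outlines are lost — a downscale-then-upscale (mosaic) effect.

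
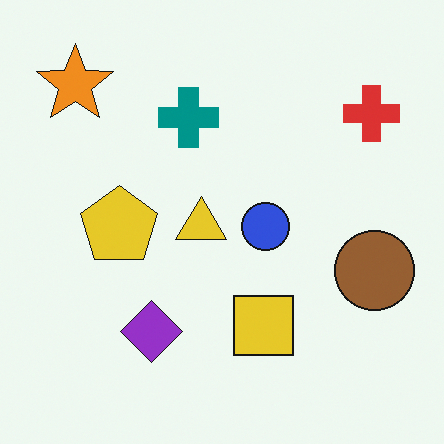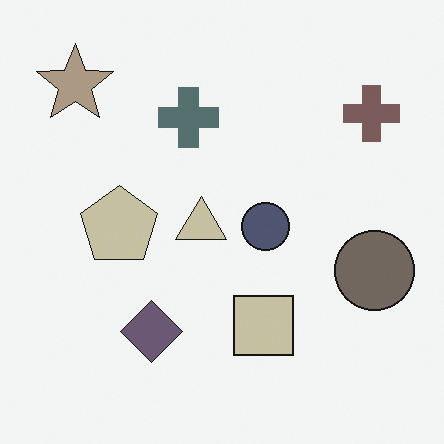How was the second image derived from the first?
Heavily desaturated.

All colors are more muted and greyish — a global saturation change.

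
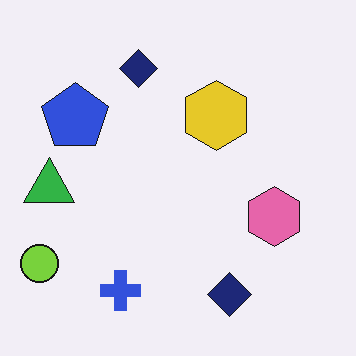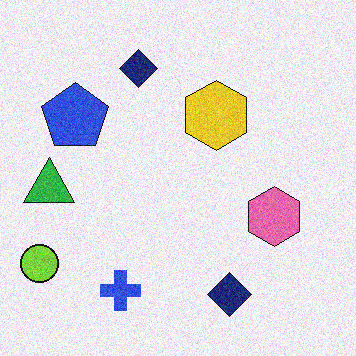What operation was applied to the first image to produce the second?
It was degraded with visible gaussian noise.

Random speckle covers the whole image, including the flat background.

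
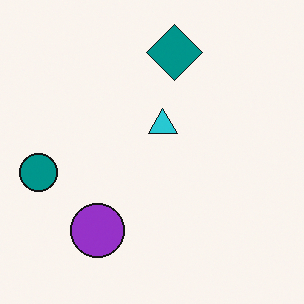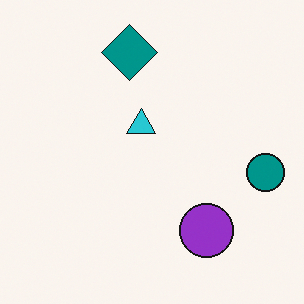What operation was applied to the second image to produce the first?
It was flipped horizontally (left ↔ right).

The teal circle is in the right of the second image and the left of the first — shapes on opposite sides of the vertical midline have swapped in a mirror flip.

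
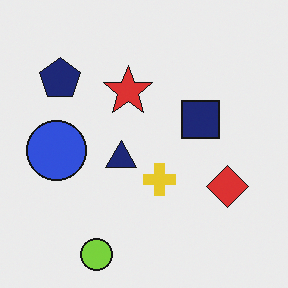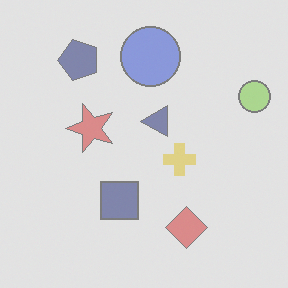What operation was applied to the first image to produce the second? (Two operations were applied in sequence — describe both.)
The transformation is: given much lower contrast, then transposed (reflected across the top-left ↔ bottom-right diagonal).

Tones are pushed toward mid-grey across the whole image — a global contrast change. Shapes have swapped their row and column positions — what was in the top-right is now in the bottom-left — a diagonal reflection.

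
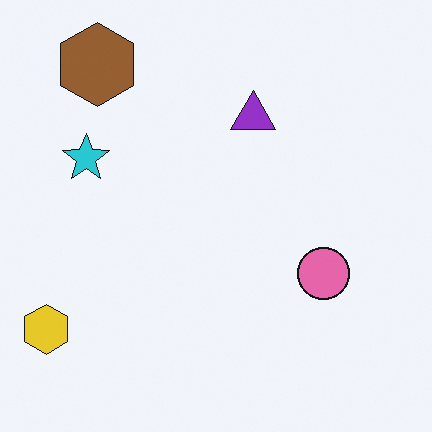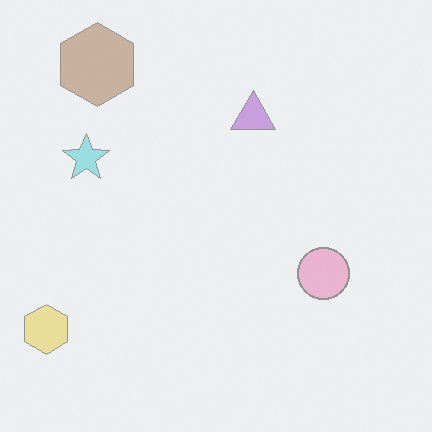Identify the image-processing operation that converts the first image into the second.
The transformation is: washed out (contrast reduced).

Tones are pushed toward mid-grey across the whole image — a global contrast change.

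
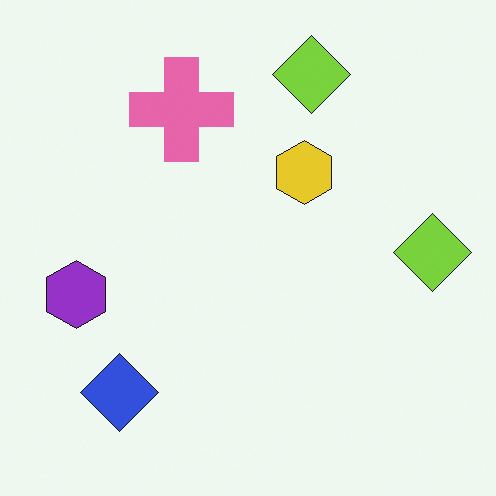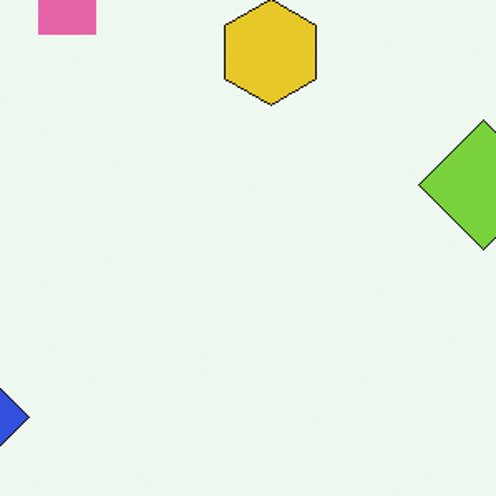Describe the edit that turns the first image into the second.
It was cropped to a noticeably smaller region and rescaled.

The visible shapes are larger and the field of view is narrower; shapes near the original edges may be partly or wholly outside the frame — a crop-and-rescale.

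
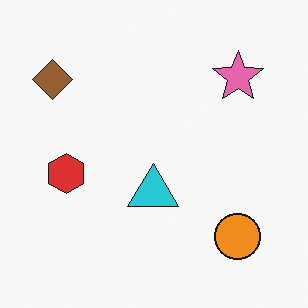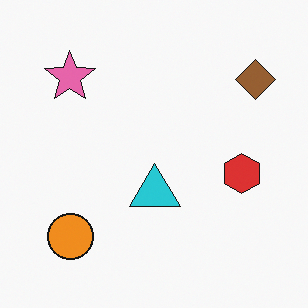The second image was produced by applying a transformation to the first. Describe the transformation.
The image was flipped horizontally (left ↔ right).

The brown diamond is in the top-left of the first image and the top-right of the second — shapes on opposite sides of the vertical midline have swapped in a mirror flip.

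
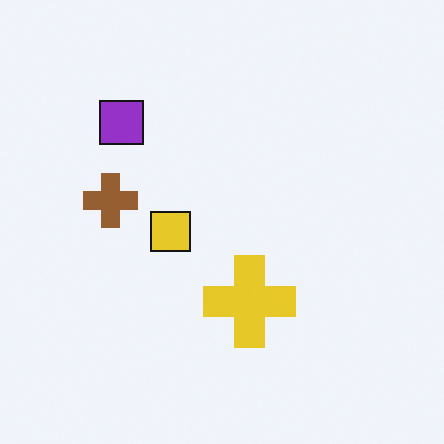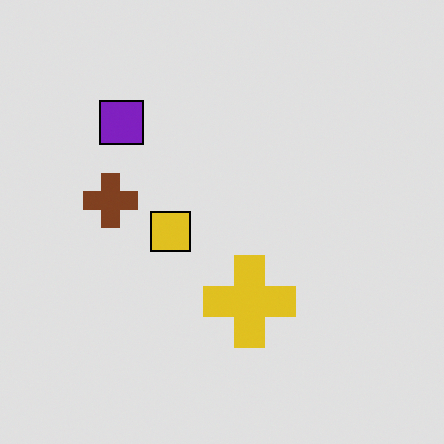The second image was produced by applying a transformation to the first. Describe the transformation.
It was moderately posterized.

Each flat color has snapped to a coarser quantized level — most visibly, the near-white background has dropped to a flat grey.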